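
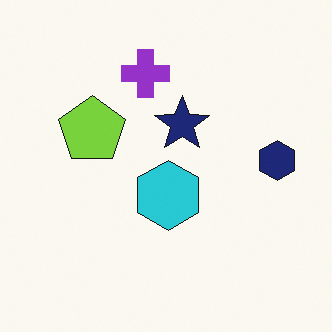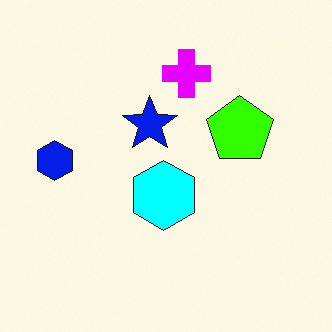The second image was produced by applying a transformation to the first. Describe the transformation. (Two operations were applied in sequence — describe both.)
This is the original image flipped horizontally (left ↔ right), then heavily oversaturated.

The navy hexagon is in the right of the first image and the left of the second — shapes on opposite sides of the vertical midline have swapped in a mirror flip. All colors are more vivid — a global saturation change.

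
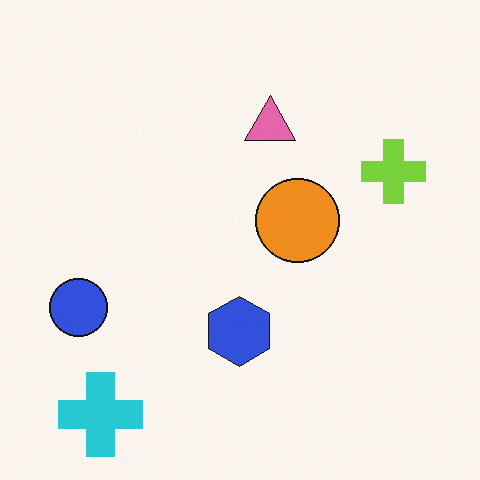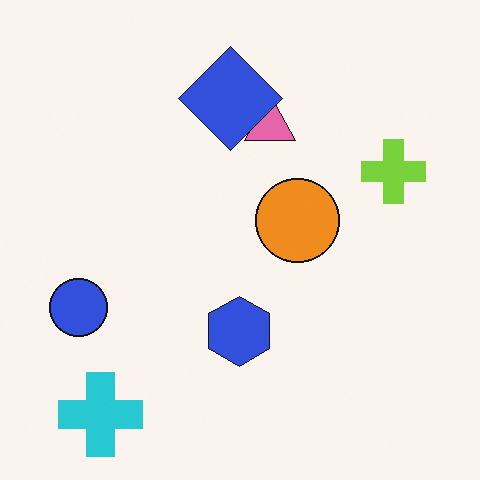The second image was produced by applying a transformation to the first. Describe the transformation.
This is the original image overlaid with an additional blue diamond.

A blue diamond appears in the second image that is absent from the first.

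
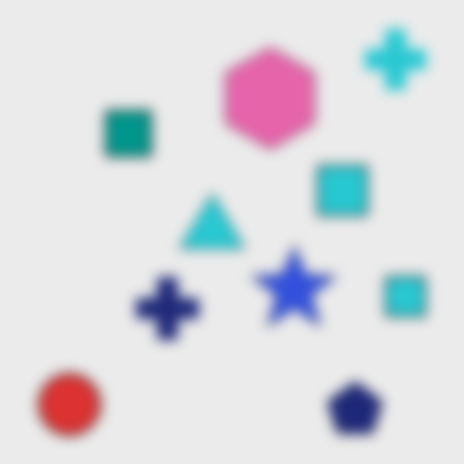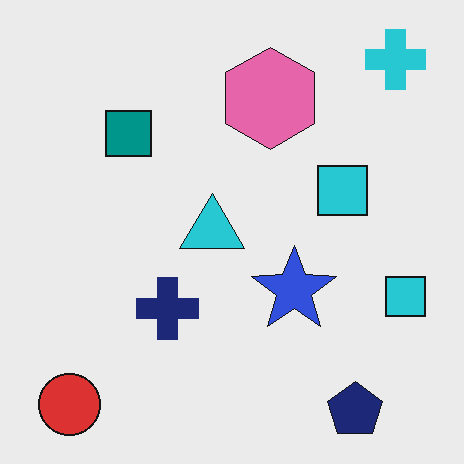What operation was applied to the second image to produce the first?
The transformation is: heavily blurred.

Shape edges and outlines are uniformly softened across the whole image.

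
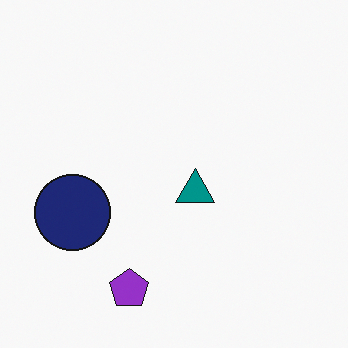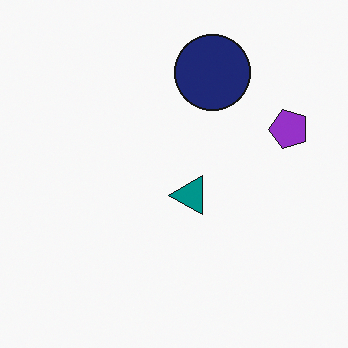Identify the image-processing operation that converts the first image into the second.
Transposed (reflected across the top-left ↔ bottom-right diagonal).

Shapes have swapped their row and column positions — what was in the top-right is now in the bottom-left — a diagonal reflection.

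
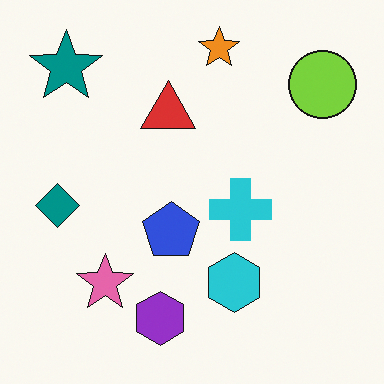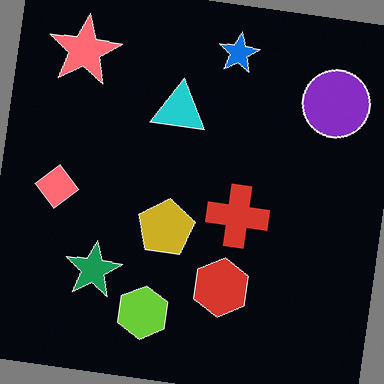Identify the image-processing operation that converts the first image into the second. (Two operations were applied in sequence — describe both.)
The transformation is: rotated clockwise by a slight angle, then color-inverted (negative).

Every shape is tilted by the same angle and the image corners show triangular fill wedges — a whole-image rotation by a non-right angle. The light background has become dark and every shape's color is its complement — a photographic negative.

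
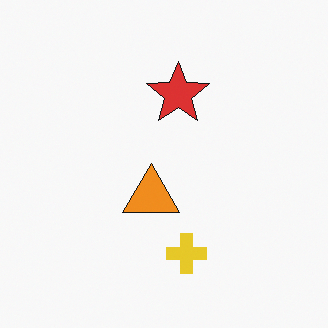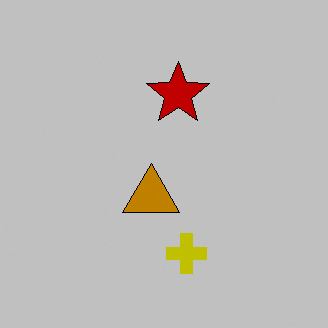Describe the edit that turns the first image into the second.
This is the original image heavily posterized to just a handful of flat colors.

Each flat color has snapped to a coarser quantized level — most visibly, the near-white background has dropped to a flat grey.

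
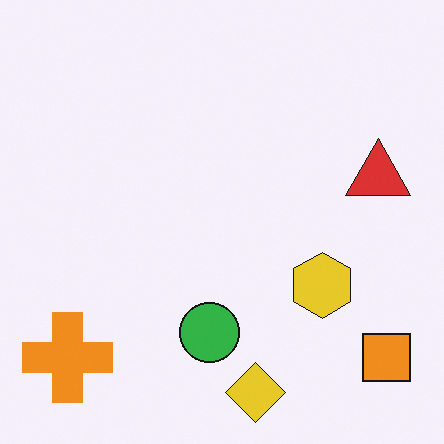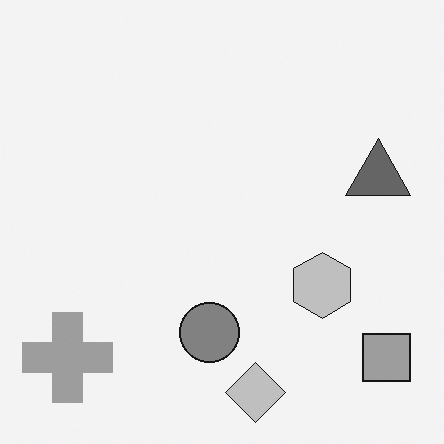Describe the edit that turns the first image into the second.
The transformation is: converted to grayscale.

All color is removed — every shape is now a shade of grey.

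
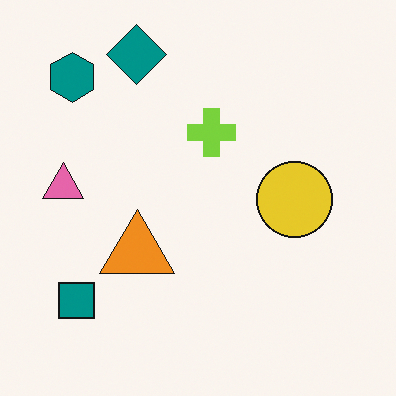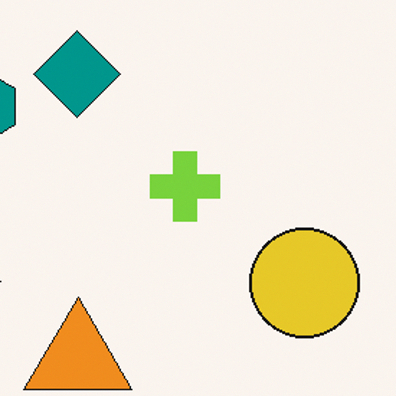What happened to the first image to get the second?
Cropped slightly and scaled back up.

The visible shapes are larger and the field of view is narrower; shapes near the original edges may be partly or wholly outside the frame — a crop-and-rescale.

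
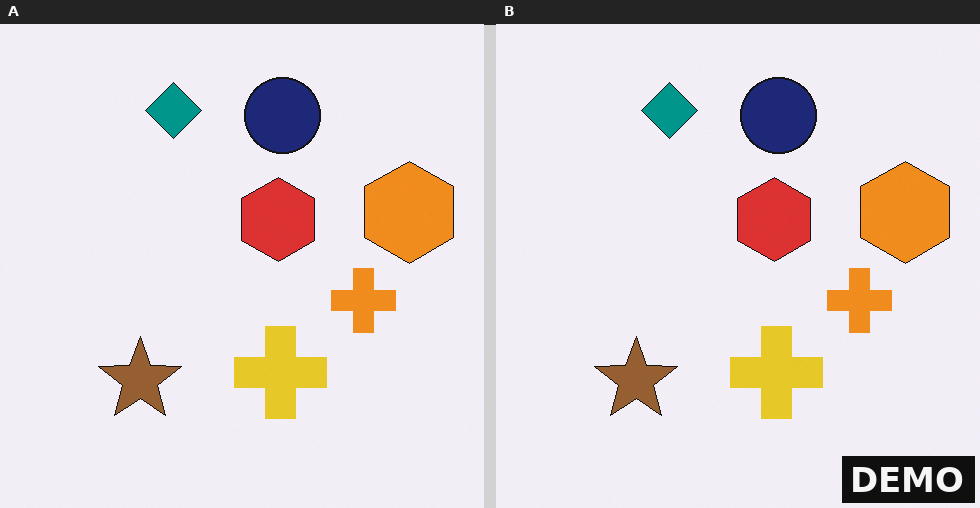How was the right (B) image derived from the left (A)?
It was watermarked with the text "DEMO" in the lower-right corner.

A dark label reading "DEMO" appears in the lower-right corner.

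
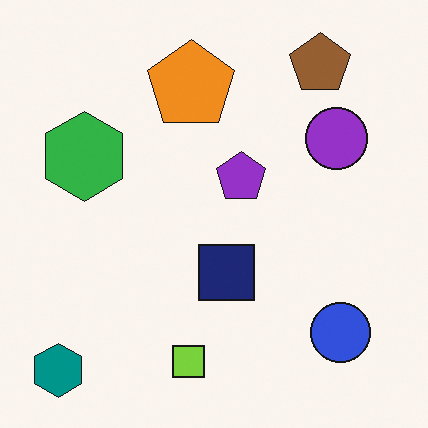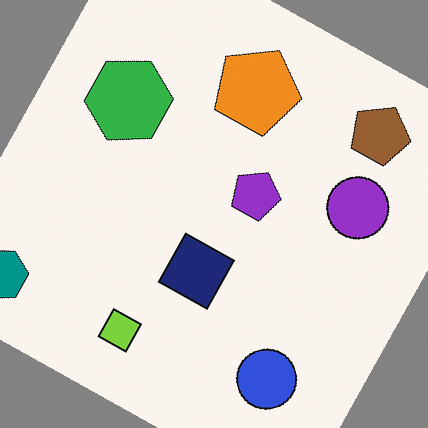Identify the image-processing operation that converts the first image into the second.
The image was rotated clockwise by a clearly visible amount.

Every shape is tilted by the same angle and the image corners show triangular fill wedges — a whole-image rotation by a non-right angle.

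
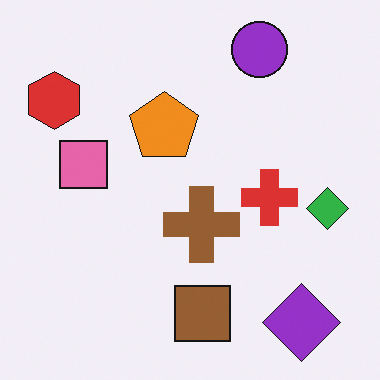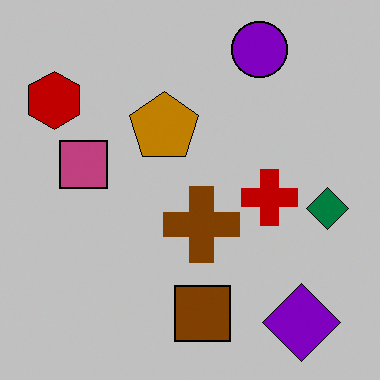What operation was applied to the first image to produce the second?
It was aggressively posterized.

Each flat color has snapped to a coarser quantized level — most visibly, the near-white background has dropped to a flat grey.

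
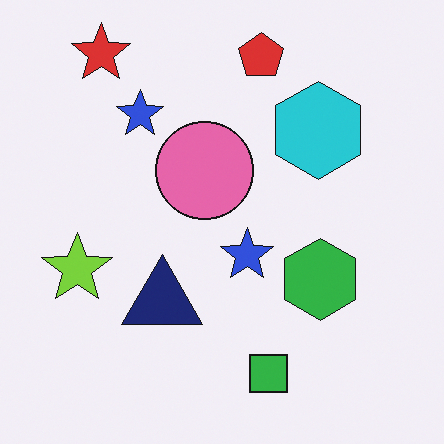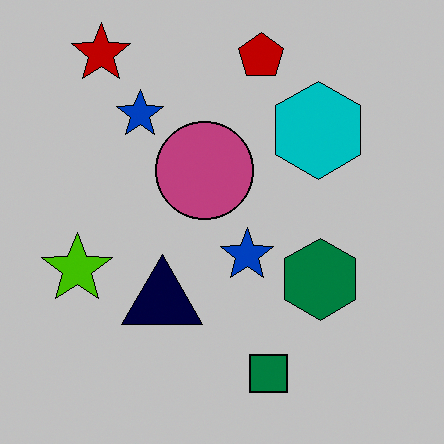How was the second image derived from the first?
This is the original image aggressively posterized.

Each flat color has snapped to a coarser quantized level — most visibly, the near-white background has dropped to a flat grey.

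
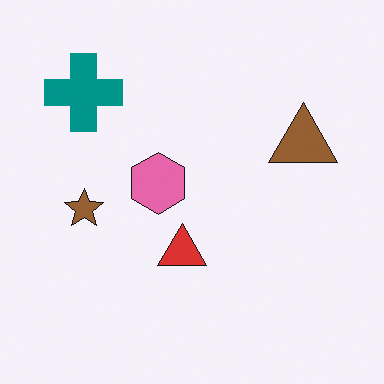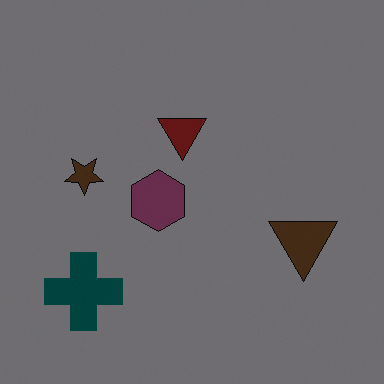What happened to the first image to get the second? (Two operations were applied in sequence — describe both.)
The second image is the first flipped vertically (top ↔ bottom), then noticeably darkened.

The teal cross is in the top-left of the first image and the bottom-left of the second — shapes on opposite sides of the horizontal midline have swapped in a mirror flip. Every pixel — background and shapes alike — is uniformly darkened.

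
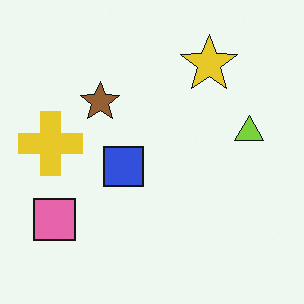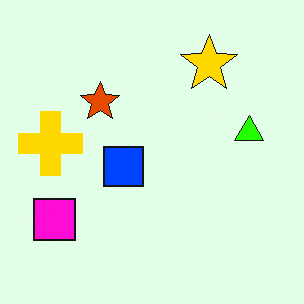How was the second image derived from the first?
The image was heavily oversaturated.

All colors are more vivid — a global saturation change.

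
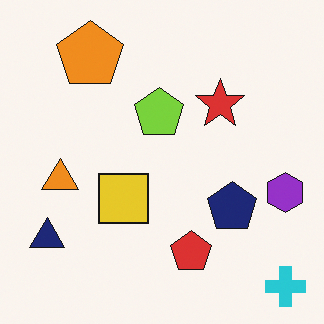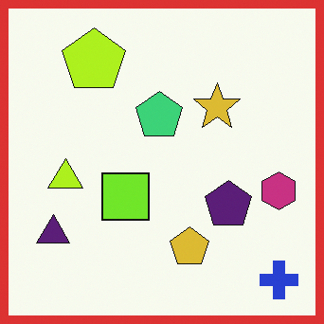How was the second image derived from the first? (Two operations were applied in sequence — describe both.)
This is the original image hue-shifted by a small amount, then framed with a red border.

Every shape's color has rotated by the same amount around the hue wheel — a uniform hue shift. A solid red frame runs around the edge of the second image, with the content slightly shrunk inside it.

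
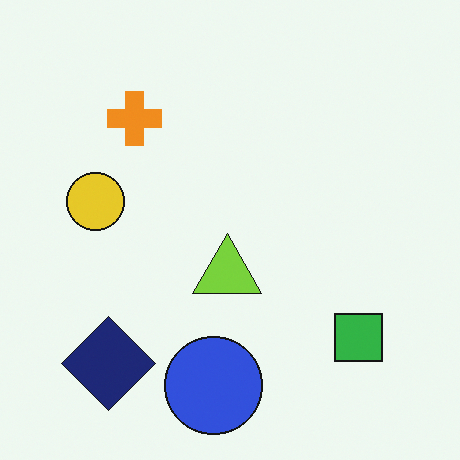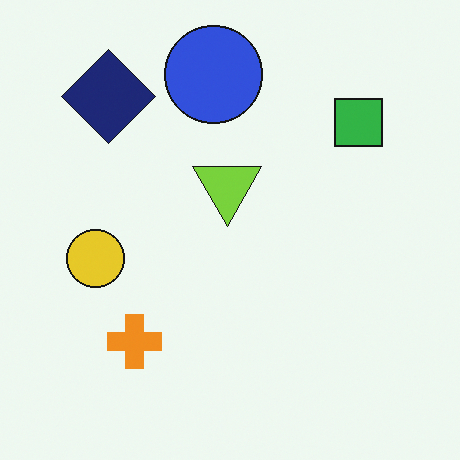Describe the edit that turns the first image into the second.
Flipped vertically (top ↔ bottom).

The blue circle is in the bottom of the first image and the top of the second — shapes on opposite sides of the horizontal midline have swapped in a mirror flip.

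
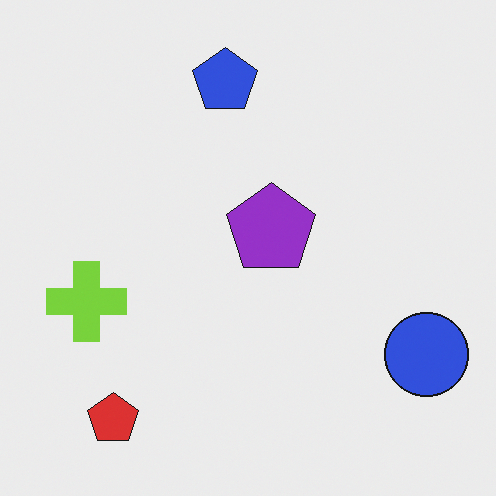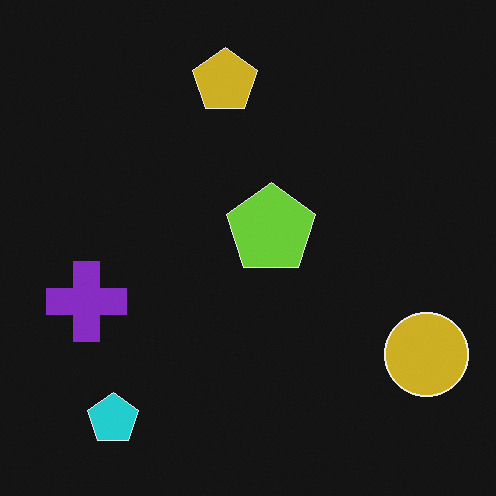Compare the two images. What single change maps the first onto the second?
It was color-inverted (negative).

The light background has become dark and every shape's color is its complement — a photographic negative.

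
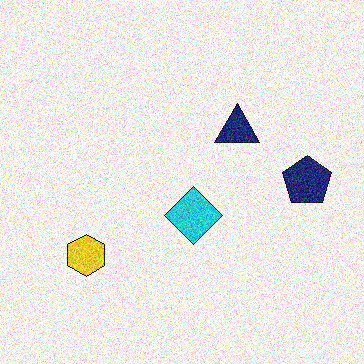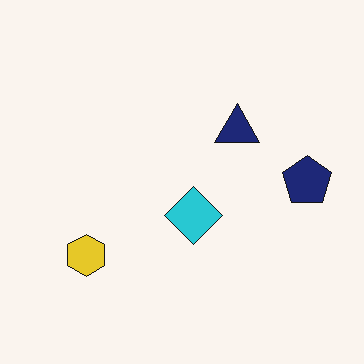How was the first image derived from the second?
It was degraded with strong gaussian noise.

Random speckle covers the whole image, including the flat background.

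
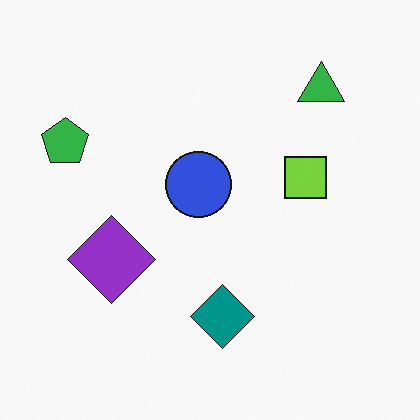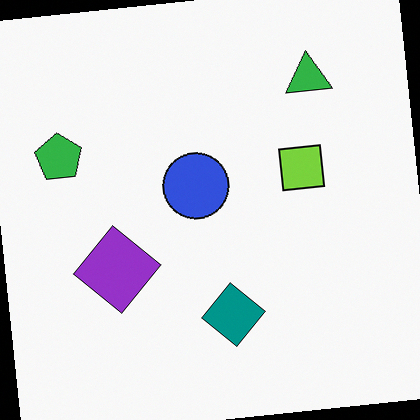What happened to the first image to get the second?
The image was rotated counter-clockwise by a small amount.

Every shape is tilted by the same angle and the image corners show triangular fill wedges — a whole-image rotation by a non-right angle.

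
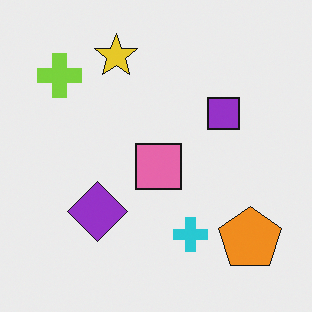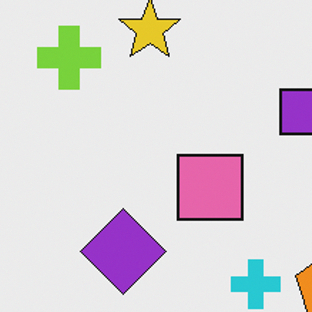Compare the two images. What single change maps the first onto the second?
The second image is the first cropped to a modestly smaller region and rescaled.

The visible shapes are larger and the field of view is narrower; shapes near the original edges may be partly or wholly outside the frame — a crop-and-rescale.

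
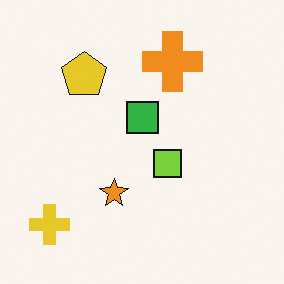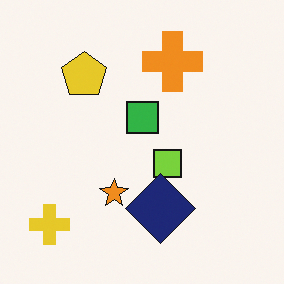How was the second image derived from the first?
The transformation is: overlaid with an additional navy diamond.

A navy diamond appears in the second image that is absent from the first.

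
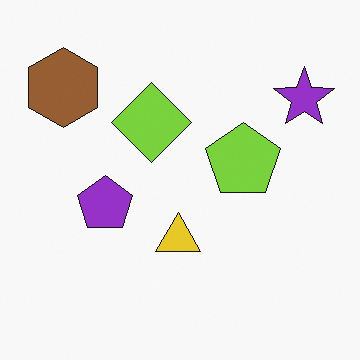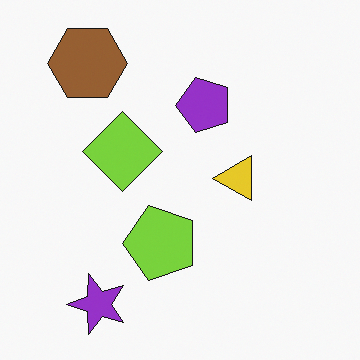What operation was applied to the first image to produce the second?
It was transposed (reflected across the top-left ↔ bottom-right diagonal).

Shapes have swapped their row and column positions — what was in the top-right is now in the bottom-left — a diagonal reflection.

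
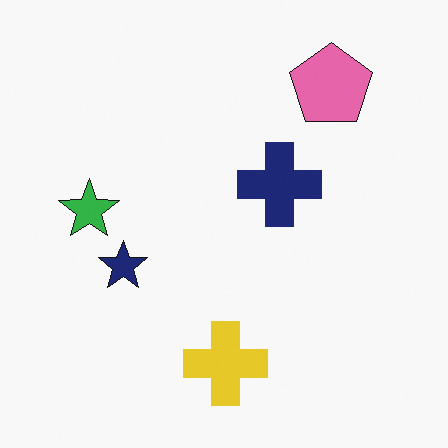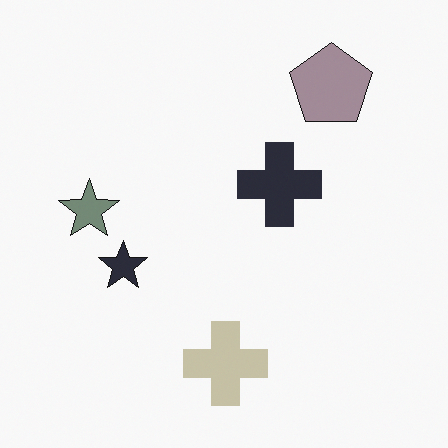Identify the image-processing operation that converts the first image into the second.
The second image is the first made much more muted (saturation change).

All colors are more muted and greyish — a global saturation change.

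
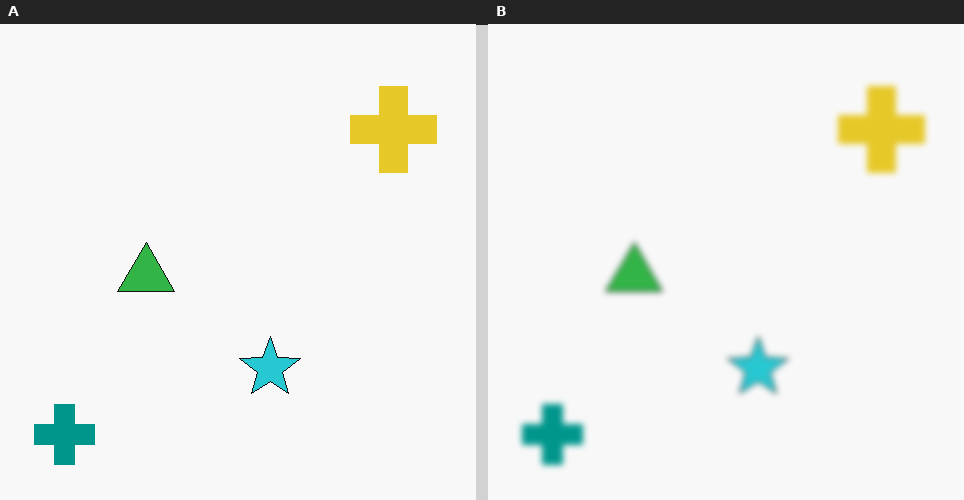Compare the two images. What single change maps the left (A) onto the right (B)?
The transformation is: moderately blurred.

Shape edges and outlines are uniformly softened across the whole image.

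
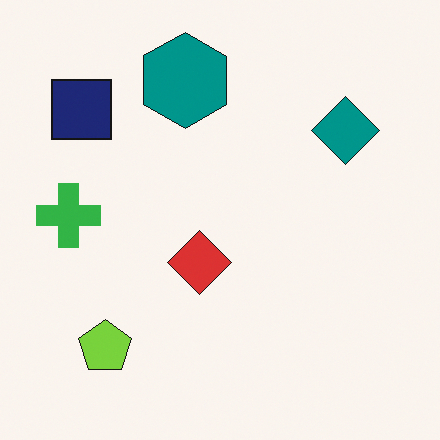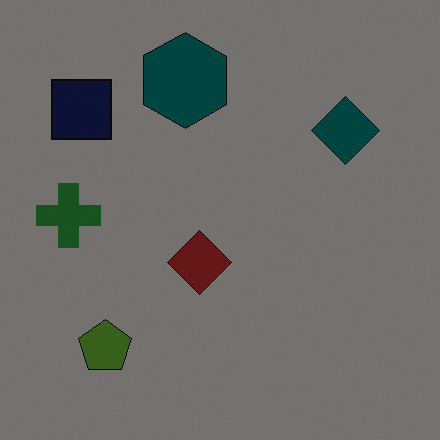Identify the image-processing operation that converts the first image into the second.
This is the original image noticeably darkened.

Every pixel — background and shapes alike — is uniformly darkened.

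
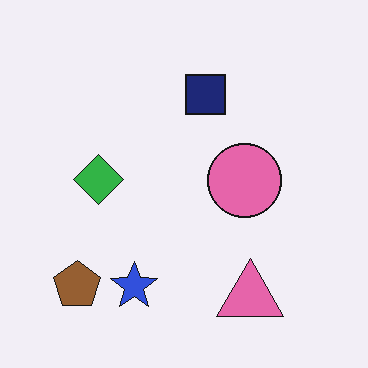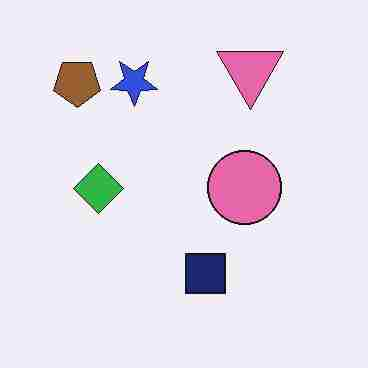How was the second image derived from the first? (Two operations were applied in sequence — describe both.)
The image was heavily JPEG-compressed with obvious blocking artifacts, then flipped vertically (top ↔ bottom).

Blocky 8×8 compression artifacts appear around shape edges and the flat background shows ringing — characteristic JPEG degradation. The pink triangle is in the bottom-right of the first image and the top-right of the second — shapes on opposite sides of the horizontal midline have swapped in a mirror flip.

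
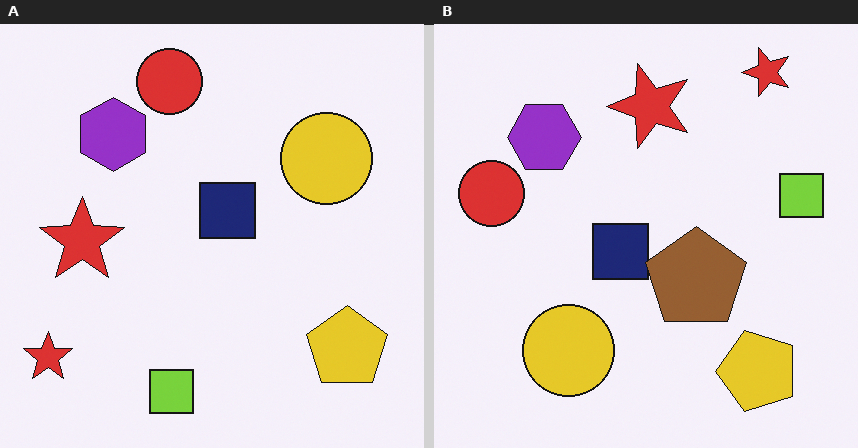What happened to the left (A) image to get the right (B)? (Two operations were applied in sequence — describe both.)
This is the original image transposed (reflected across the top-left ↔ bottom-right diagonal), then overlaid with an additional brown pentagon.

Shapes have swapped their row and column positions — what was in the top-right is now in the bottom-left — a diagonal reflection. A brown pentagon appears in the right (B) image that is absent from the left (A).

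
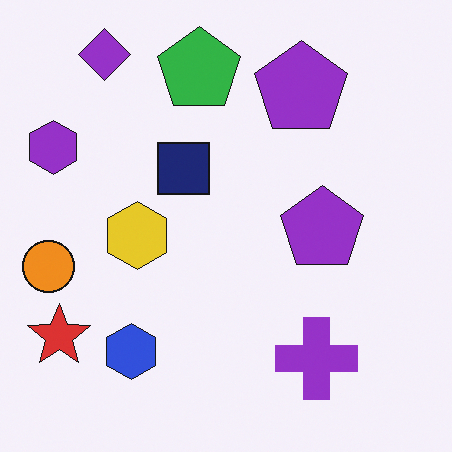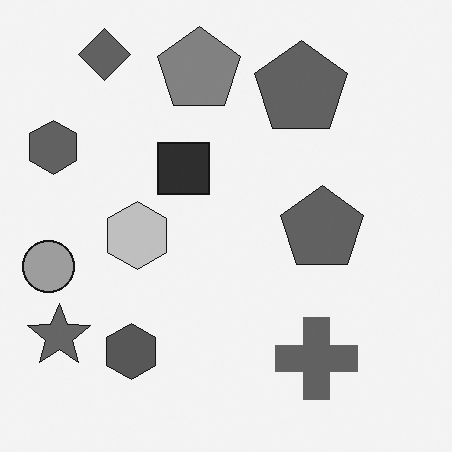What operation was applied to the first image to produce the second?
Converted to grayscale.

All color is removed — every shape is now a shade of grey.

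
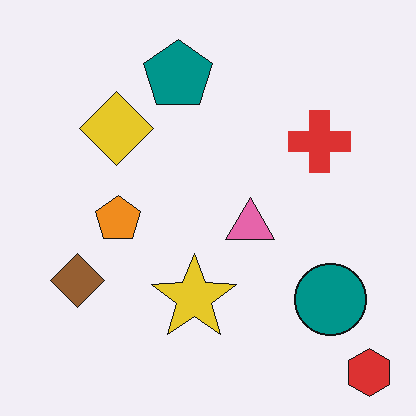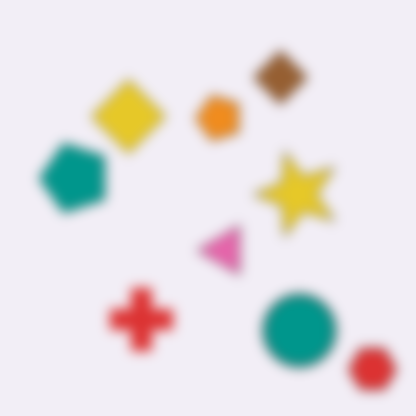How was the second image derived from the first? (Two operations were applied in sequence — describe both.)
It was heavily blurred, then transposed (reflected across the top-left ↔ bottom-right diagonal).

Shape edges and outlines are uniformly softened across the whole image. Shapes have swapped their row and column positions — what was in the top-right is now in the bottom-left — a diagonal reflection.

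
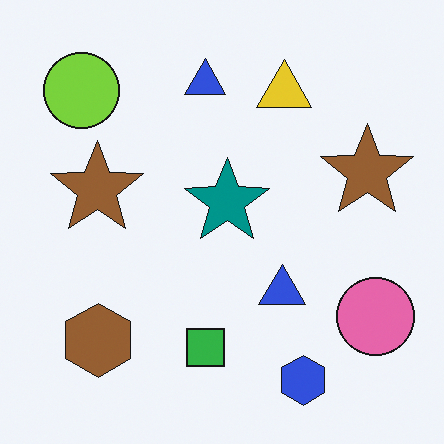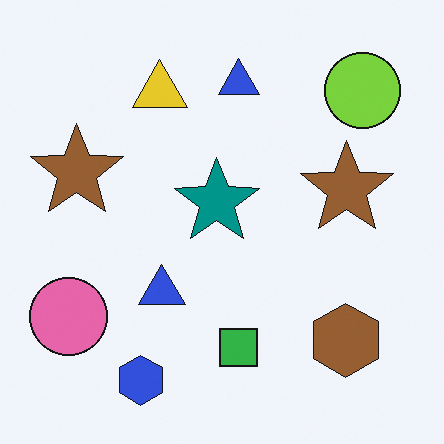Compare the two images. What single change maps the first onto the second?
The transformation is: flipped horizontally (left ↔ right).

The pink circle is in the bottom-right of the first image and the bottom-left of the second — shapes on opposite sides of the vertical midline have swapped in a mirror flip.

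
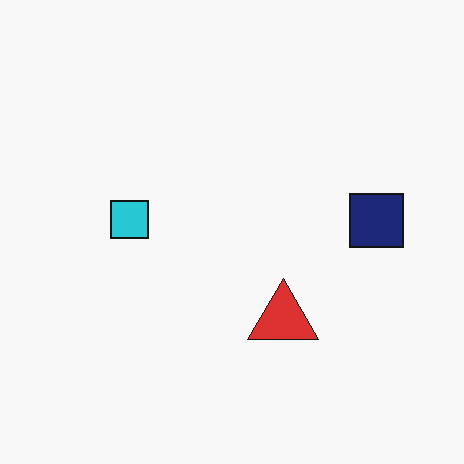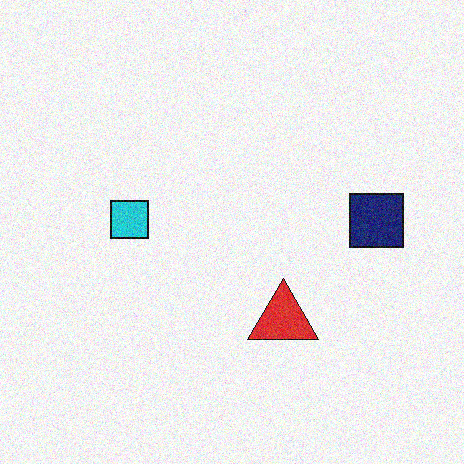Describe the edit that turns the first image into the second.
The second image is the first degraded with moderate additive noise.

Random speckle covers the whole image, including the flat background.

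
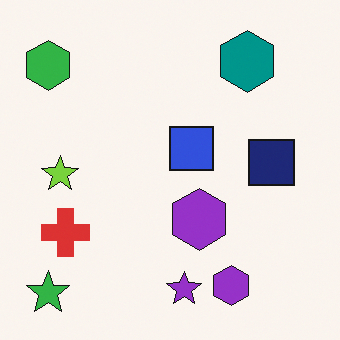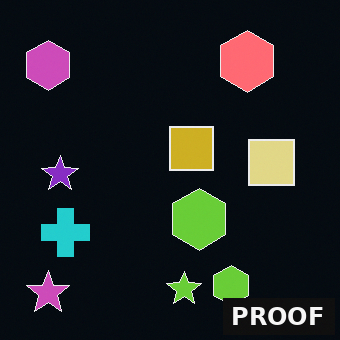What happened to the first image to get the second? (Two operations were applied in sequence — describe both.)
The image was color-inverted (negative), then watermarked with the text "PROOF" in the lower-right corner.

The light background has become dark and every shape's color is its complement — a photographic negative. A dark label reading "PROOF" appears in the lower-right corner.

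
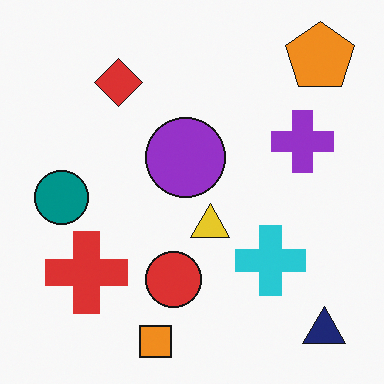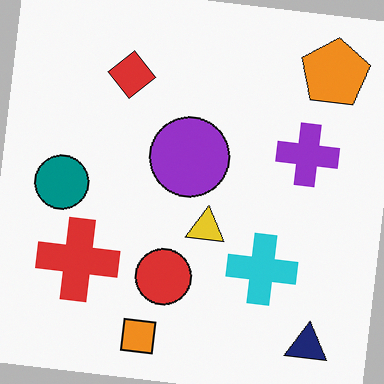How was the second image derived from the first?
Rotated clockwise by a few degrees.

Every shape is tilted by the same angle and the image corners show triangular fill wedges — a whole-image rotation by a non-right angle.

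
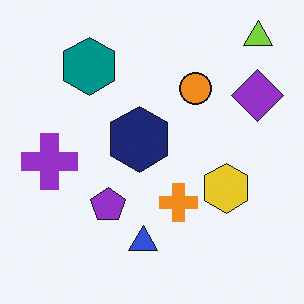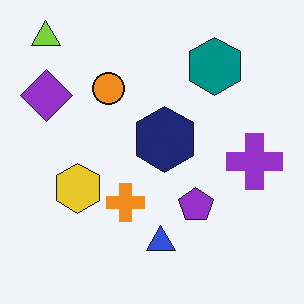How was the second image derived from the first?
The second image is the first flipped horizontally (left ↔ right).

The lime triangle is in the top-right of the first image and the top-left of the second — shapes on opposite sides of the vertical midline have swapped in a mirror flip.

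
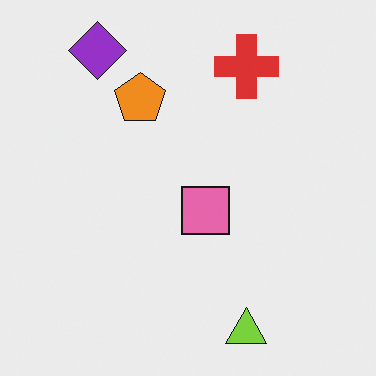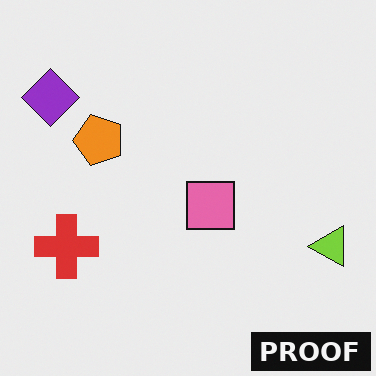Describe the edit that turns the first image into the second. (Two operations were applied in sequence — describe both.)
The transformation is: transposed (reflected across the top-left ↔ bottom-right diagonal), then watermarked with the text "PROOF" in the lower-right corner.

Shapes have swapped their row and column positions — what was in the top-right is now in the bottom-left — a diagonal reflection. A dark label reading "PROOF" appears in the lower-right corner.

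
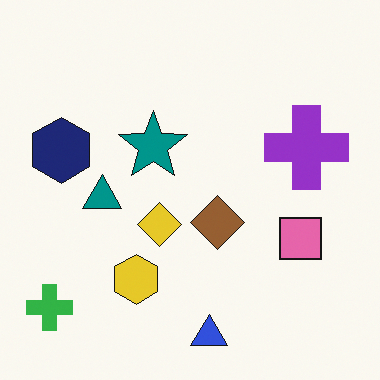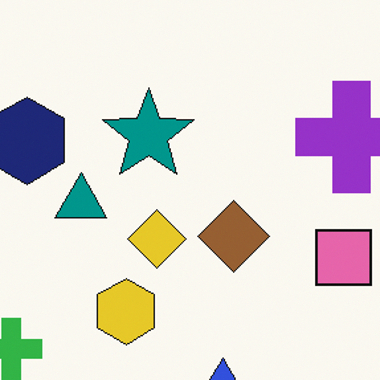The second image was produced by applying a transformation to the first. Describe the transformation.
The image was cropped to a modestly smaller region and rescaled.

The visible shapes are larger and the field of view is narrower; shapes near the original edges may be partly or wholly outside the frame — a crop-and-rescale.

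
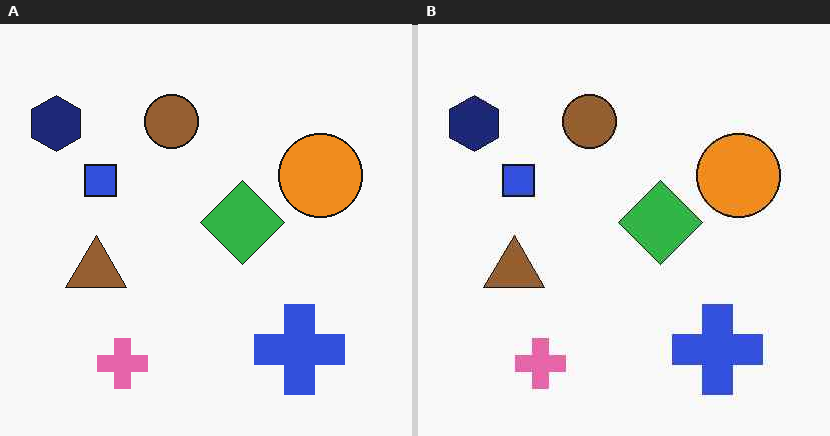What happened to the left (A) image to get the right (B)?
JPEG-compressed with visible artifacts.

Blocky 8×8 compression artifacts appear around shape edges and the flat background shows ringing — characteristic JPEG degradation.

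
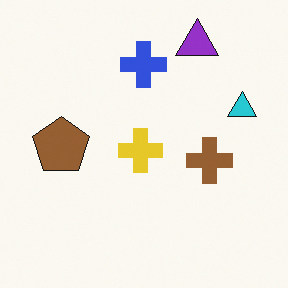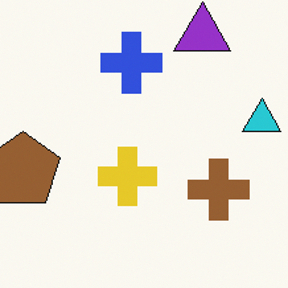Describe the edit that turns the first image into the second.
Cropped slightly and scaled back up.

The visible shapes are larger and the field of view is narrower; shapes near the original edges may be partly or wholly outside the frame — a crop-and-rescale.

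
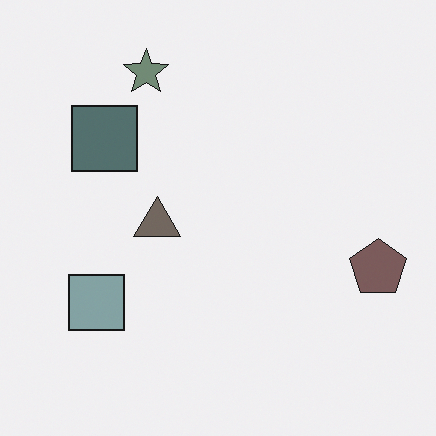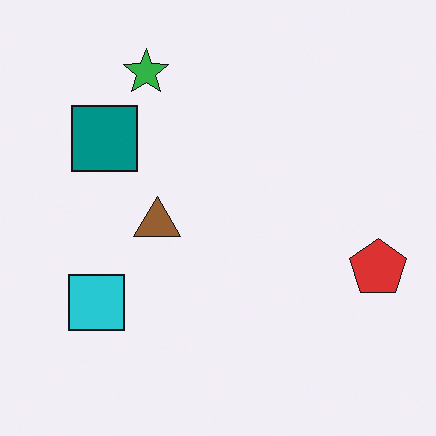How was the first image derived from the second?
This is the original image made much more muted (saturation change).

All colors are more muted and greyish — a global saturation change.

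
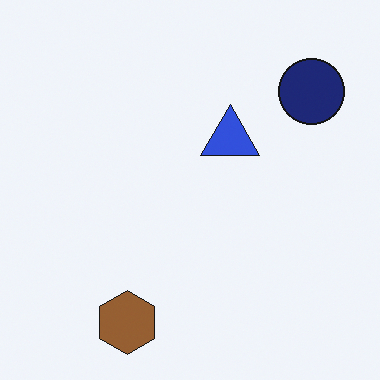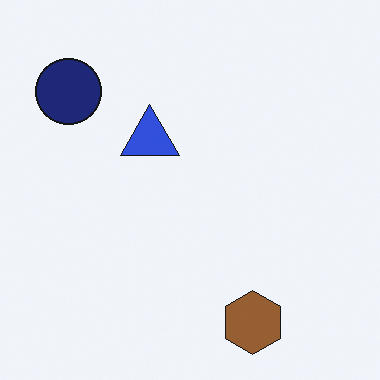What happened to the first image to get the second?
The transformation is: flipped horizontally (left ↔ right).

The navy circle is in the top-right of the first image and the top-left of the second — shapes on opposite sides of the vertical midline have swapped in a mirror flip.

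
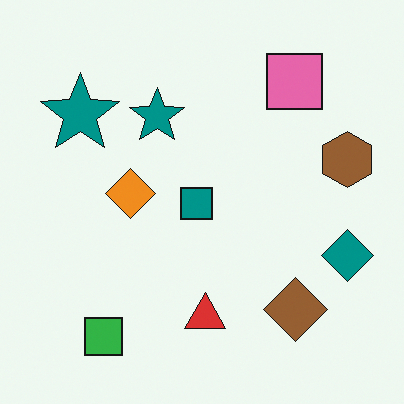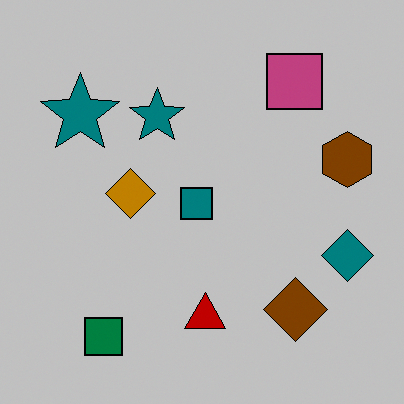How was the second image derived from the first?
The image was heavily posterized to just a handful of flat colors.

Each flat color has snapped to a coarser quantized level — most visibly, the near-white background has dropped to a flat grey.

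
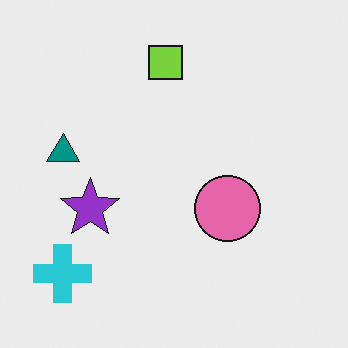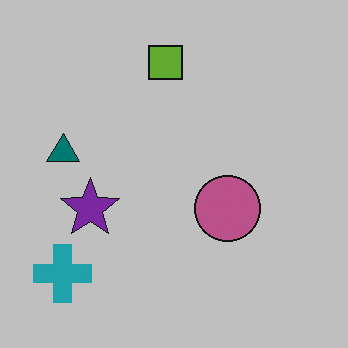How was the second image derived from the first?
It was darkened a little.

Every pixel — background and shapes alike — is uniformly darkened.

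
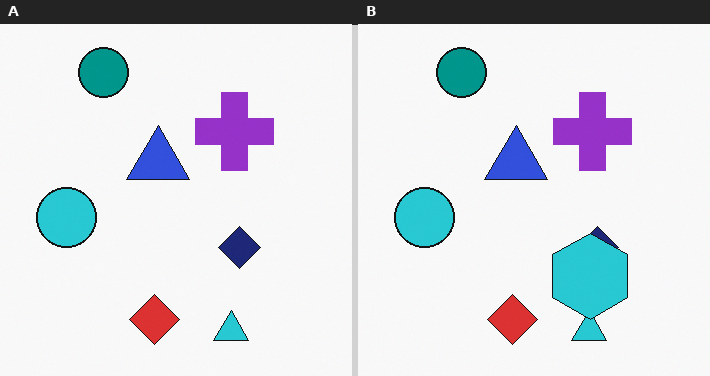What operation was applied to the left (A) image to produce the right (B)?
The transformation is: overlaid with an additional cyan hexagon.

A cyan hexagon appears in the right (B) image that is absent from the left (A).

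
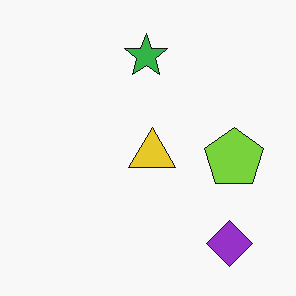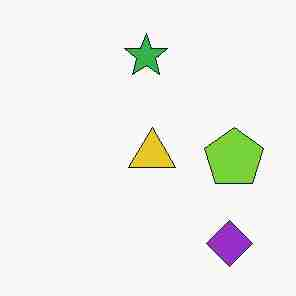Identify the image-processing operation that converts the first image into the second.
This is the original image degraded with heavy JPEG compression.

Blocky 8×8 compression artifacts appear around shape edges and the flat background shows ringing — characteristic JPEG degradation.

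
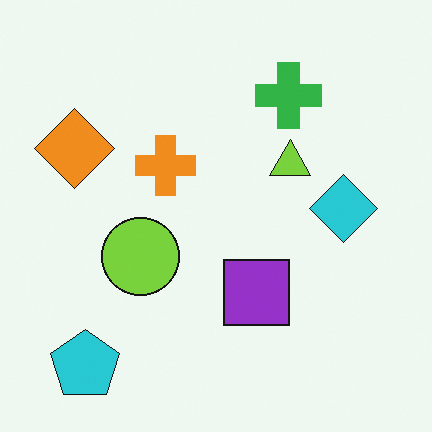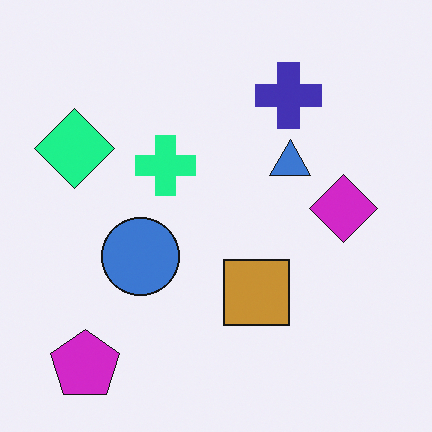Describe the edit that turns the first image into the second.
This is the original image hue-shifted noticeably.

Every shape's color has rotated by the same amount around the hue wheel — a uniform hue shift.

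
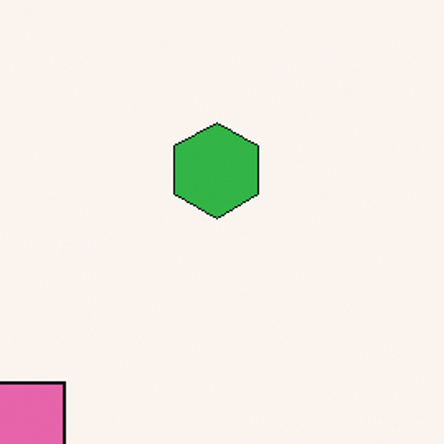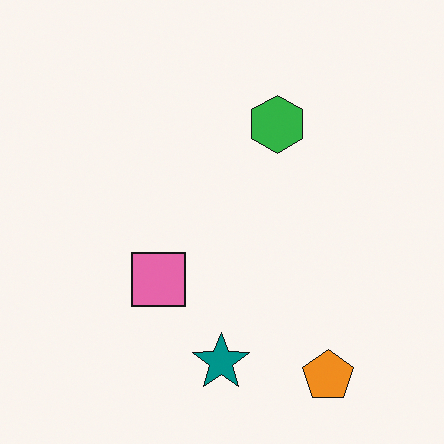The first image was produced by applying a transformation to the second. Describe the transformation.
The first image is the second cropped to a noticeably smaller region and rescaled.

The visible shapes are larger and the field of view is narrower; shapes near the original edges may be partly or wholly outside the frame — a crop-and-rescale.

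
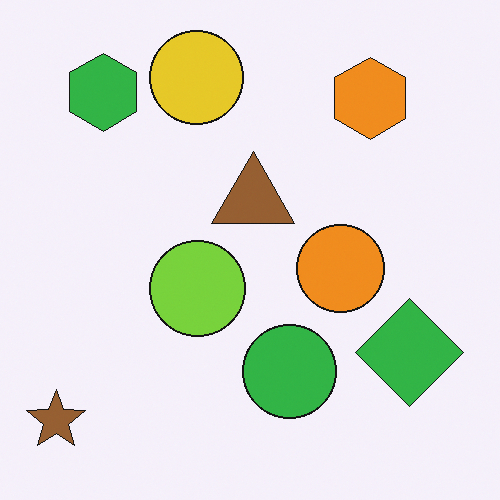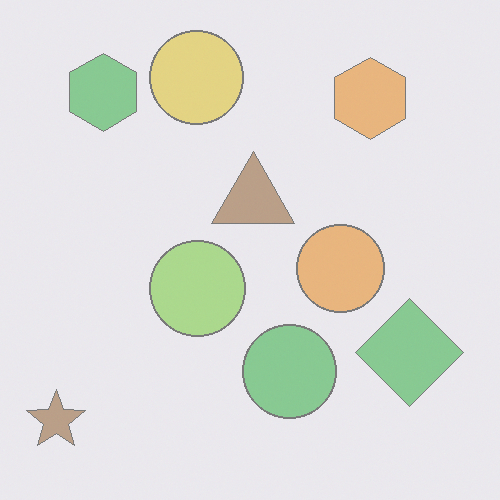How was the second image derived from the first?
The transformation is: washed out (contrast reduced).

Tones are pushed toward mid-grey across the whole image — a global contrast change.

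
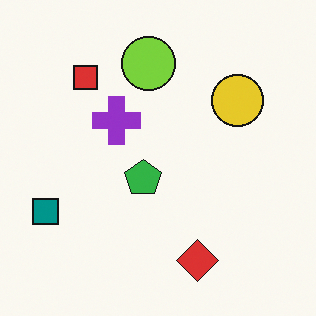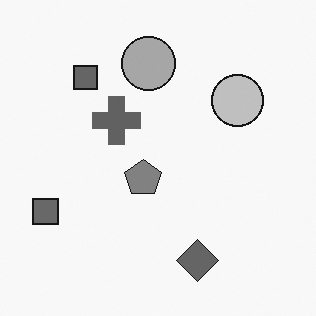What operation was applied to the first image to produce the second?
It was converted to grayscale.

All color is removed — every shape is now a shade of grey.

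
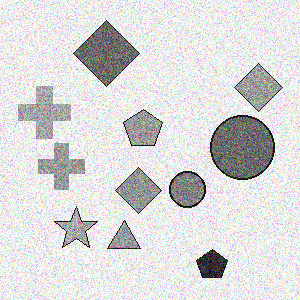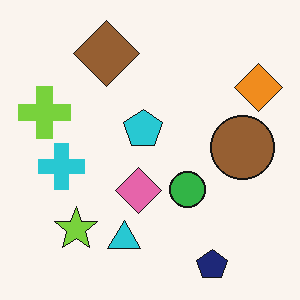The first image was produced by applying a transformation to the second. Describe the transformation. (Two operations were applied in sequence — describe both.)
The image was converted to grayscale, then degraded with a thick layer of grain.

All color is removed — every shape is now a shade of grey. Random speckle covers the whole image, including the flat background.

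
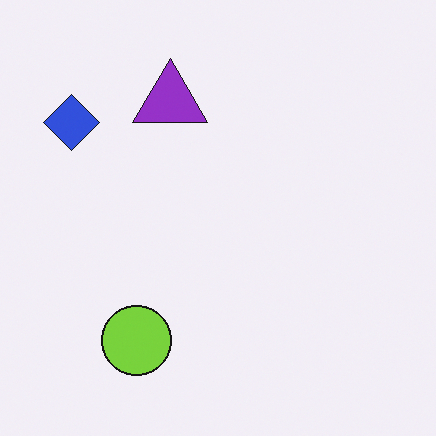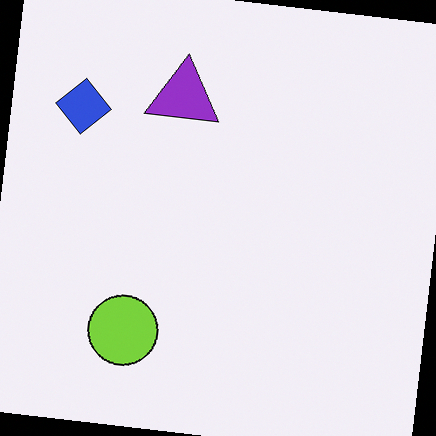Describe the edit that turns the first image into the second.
The second image is the first rotated clockwise by a few degrees.

Every shape is tilted by the same angle and the image corners show triangular fill wedges — a whole-image rotation by a non-right angle.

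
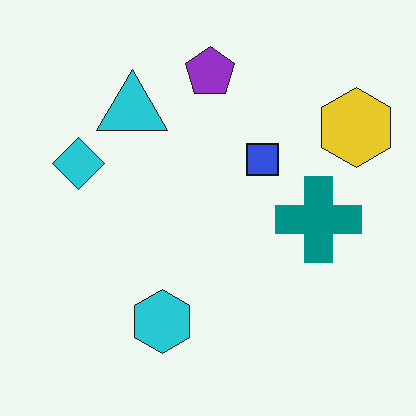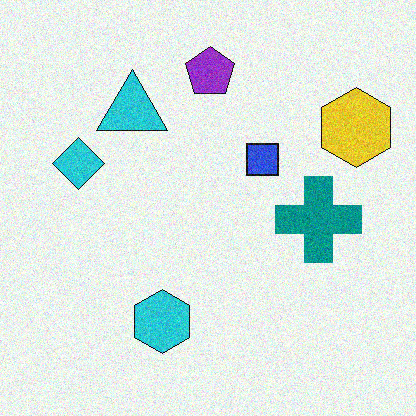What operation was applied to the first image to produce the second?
Degraded with moderate additive noise.

Random speckle covers the whole image, including the flat background.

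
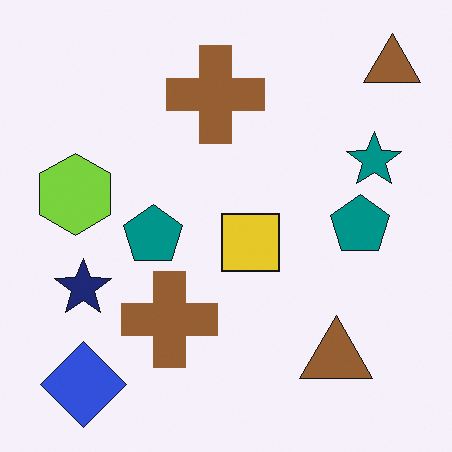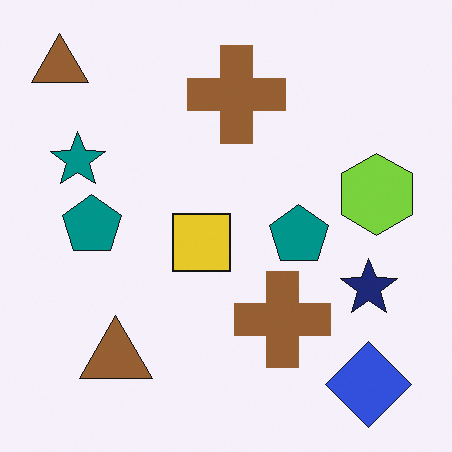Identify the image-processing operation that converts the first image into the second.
This is the original image flipped horizontally (left ↔ right).

The lime hexagon is in the left of the first image and the right of the second — shapes on opposite sides of the vertical midline have swapped in a mirror flip.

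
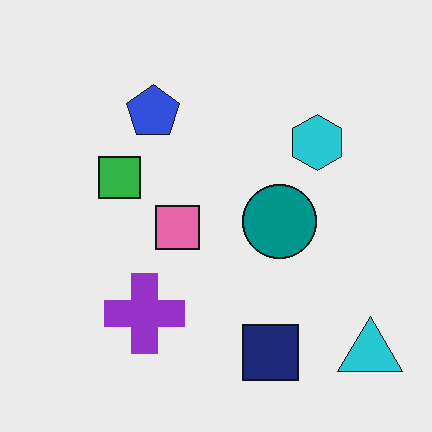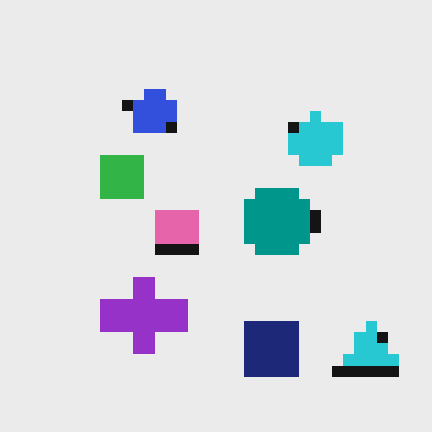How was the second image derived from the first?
It was coarsely pixelated.

Shapes are reduced to large square blocks; fine edges and outlines are lost — a downscale-then-upscale (mosaic) effect.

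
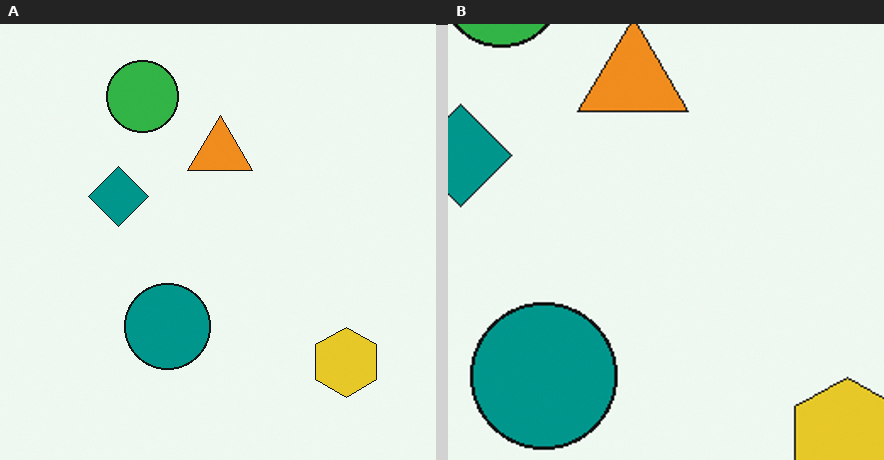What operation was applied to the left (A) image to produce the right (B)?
The right (B) image is the left (A) cropped tightly and scaled back up.

The visible shapes are larger and the field of view is narrower; shapes near the original edges may be partly or wholly outside the frame — a crop-and-rescale.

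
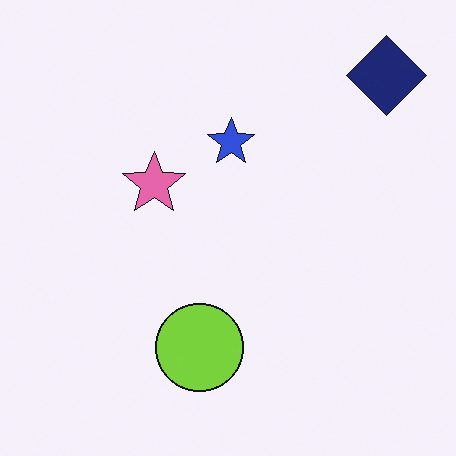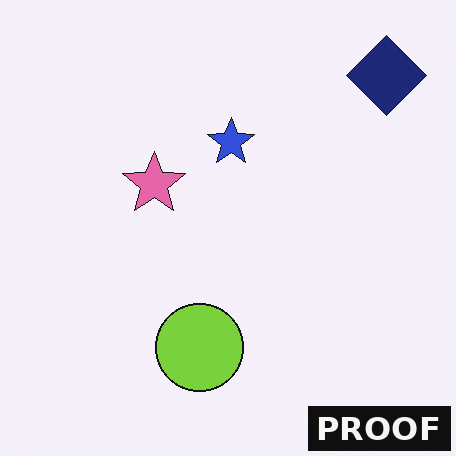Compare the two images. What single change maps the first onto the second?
It was watermarked with the text "PROOF" in the lower-right corner.

A dark label reading "PROOF" appears in the lower-right corner.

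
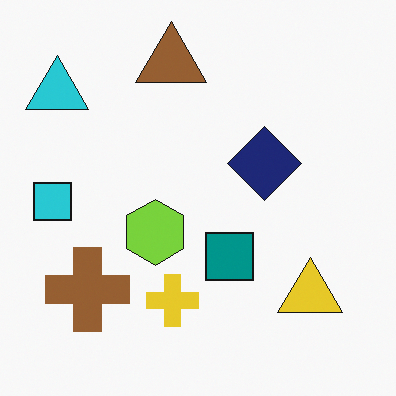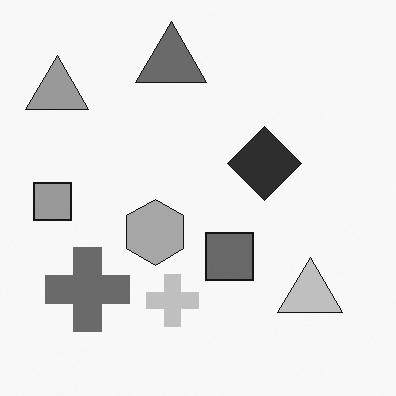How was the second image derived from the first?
The image was converted to grayscale.

All color is removed — every shape is now a shade of grey.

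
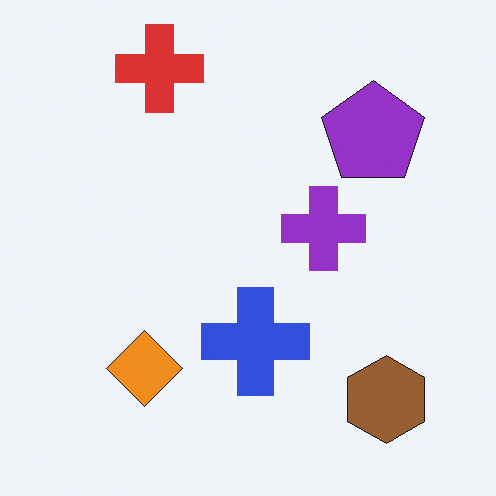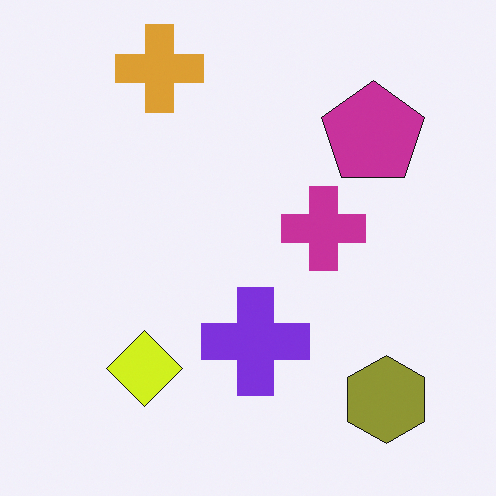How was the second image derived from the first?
Hue-shifted slightly.

Every shape's color has rotated by the same amount around the hue wheel — a uniform hue shift.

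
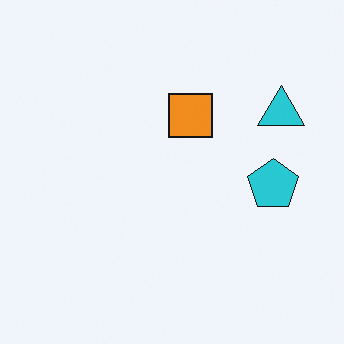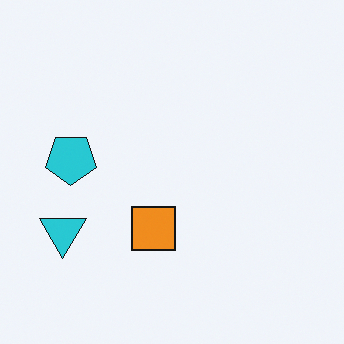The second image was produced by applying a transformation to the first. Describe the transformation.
This is the original image rotated 180°.

The cyan triangle sits in the top-right of the first image and the bottom-left of the second — consistent with a whole-image 180° rotation.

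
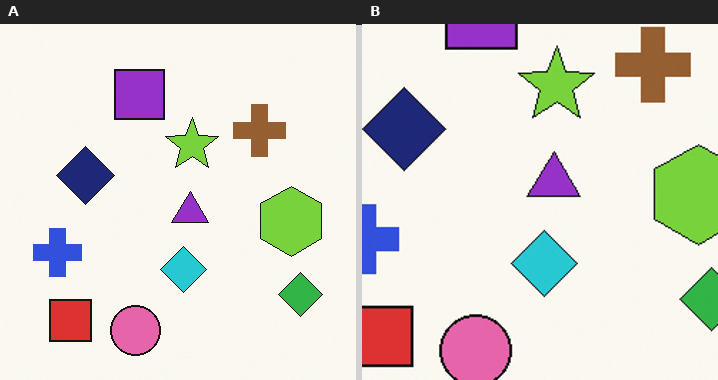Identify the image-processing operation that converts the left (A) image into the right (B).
This is the original image cropped slightly and scaled back up.

The visible shapes are larger and the field of view is narrower; shapes near the original edges may be partly or wholly outside the frame — a crop-and-rescale.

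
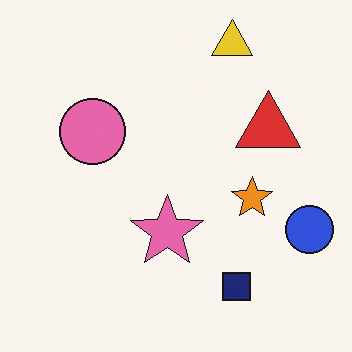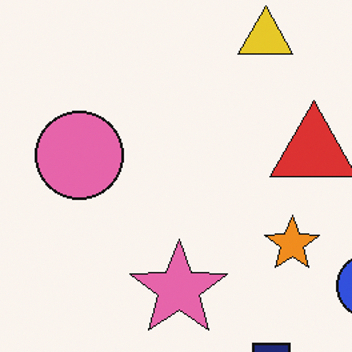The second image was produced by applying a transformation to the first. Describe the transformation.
This is the original image cropped to a modestly smaller region and rescaled.

The visible shapes are larger and the field of view is narrower; shapes near the original edges may be partly or wholly outside the frame — a crop-and-rescale.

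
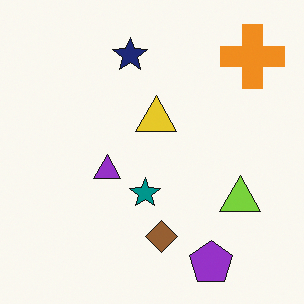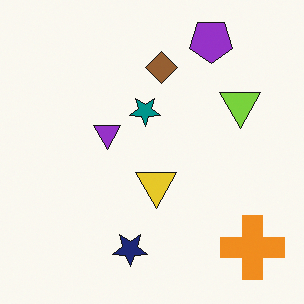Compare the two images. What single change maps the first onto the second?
Flipped vertically (top ↔ bottom).

The purple pentagon is in the bottom-right of the first image and the top-right of the second — shapes on opposite sides of the horizontal midline have swapped in a mirror flip.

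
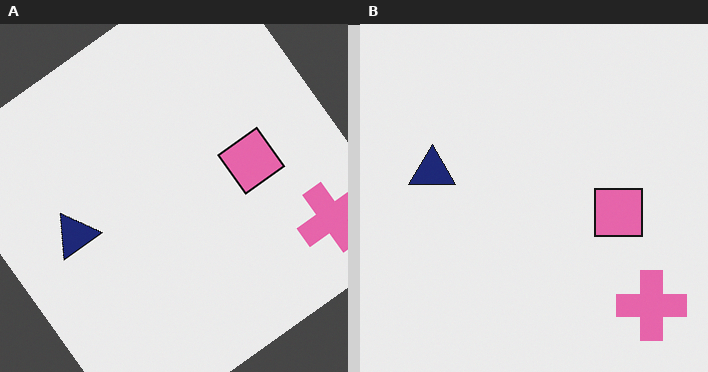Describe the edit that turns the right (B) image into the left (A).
The left (A) image is the right (B) rotated counter-clockwise by a large amount — several tens of degrees.

Every shape is tilted by the same angle and the image corners show triangular fill wedges — a whole-image rotation by a non-right angle.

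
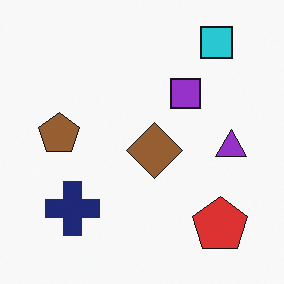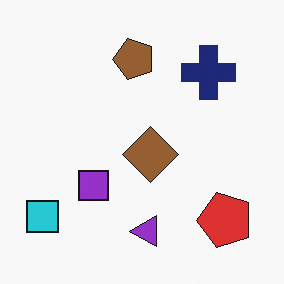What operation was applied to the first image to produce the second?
It was transposed (reflected across the top-left ↔ bottom-right diagonal).

Shapes have swapped their row and column positions — what was in the top-right is now in the bottom-left — a diagonal reflection.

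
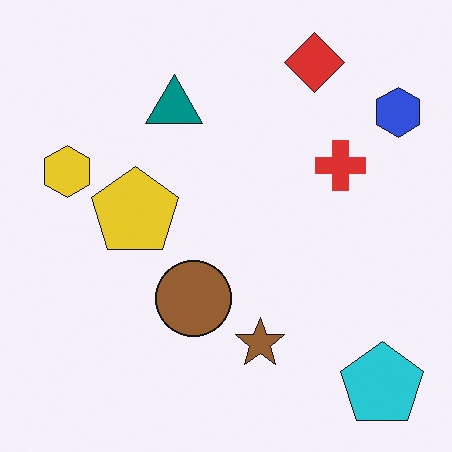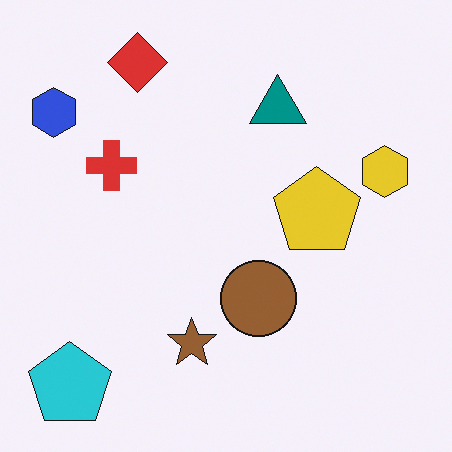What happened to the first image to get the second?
The transformation is: flipped horizontally (left ↔ right).

The blue hexagon is in the top-right of the first image and the top-left of the second — shapes on opposite sides of the vertical midline have swapped in a mirror flip.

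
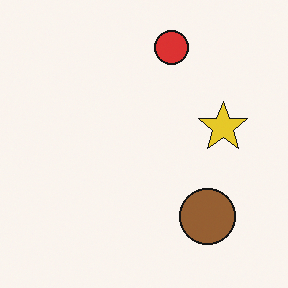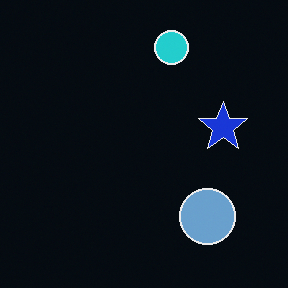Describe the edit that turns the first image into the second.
This is the original image color-inverted (negative).

The light background has become dark and every shape's color is its complement — a photographic negative.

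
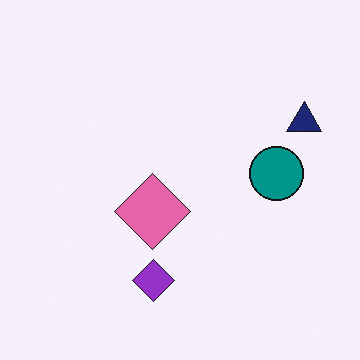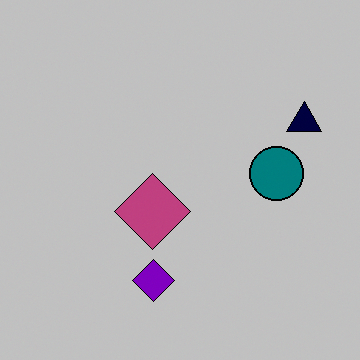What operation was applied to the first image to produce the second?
The image was aggressively posterized.

Each flat color has snapped to a coarser quantized level — most visibly, the near-white background has dropped to a flat grey.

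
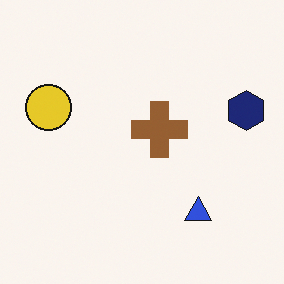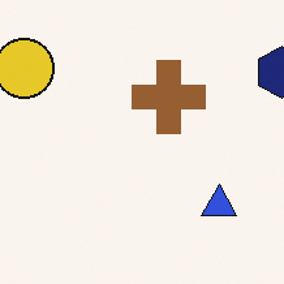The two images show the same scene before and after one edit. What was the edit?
This is the original image cropped to a modestly smaller region and rescaled.

The visible shapes are larger and the field of view is narrower; shapes near the original edges may be partly or wholly outside the frame — a crop-and-rescale.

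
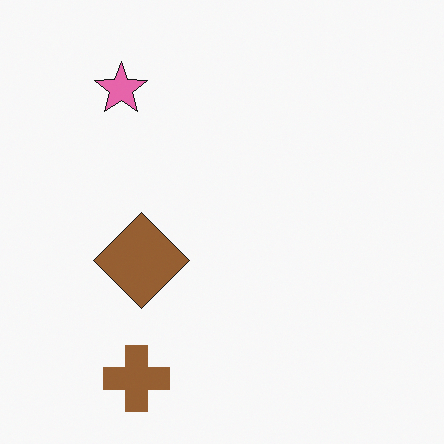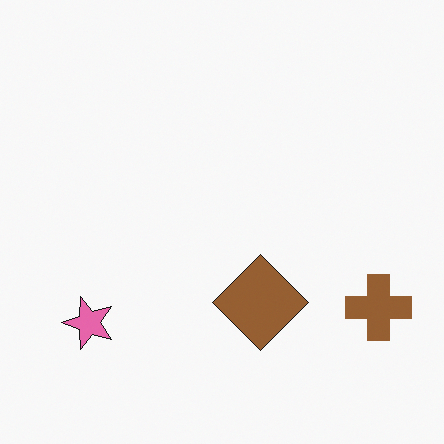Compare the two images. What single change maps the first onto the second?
This is the original image rotated 90° counter-clockwise.

The brown cross sits in the bottom-left of the first image and the bottom-right of the second — consistent with a whole-image 90° counter-clockwise rotation.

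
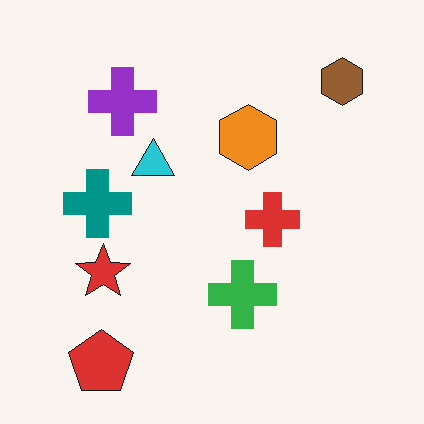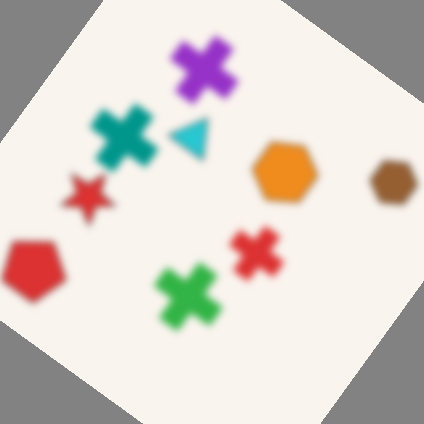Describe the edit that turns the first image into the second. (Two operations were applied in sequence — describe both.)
The second image is the first noticeably gaussian-blurred, then rotated clockwise by a large amount — several tens of degrees.

Shape edges and outlines are uniformly softened across the whole image. Every shape is tilted by the same angle and the image corners show triangular fill wedges — a whole-image rotation by a non-right angle.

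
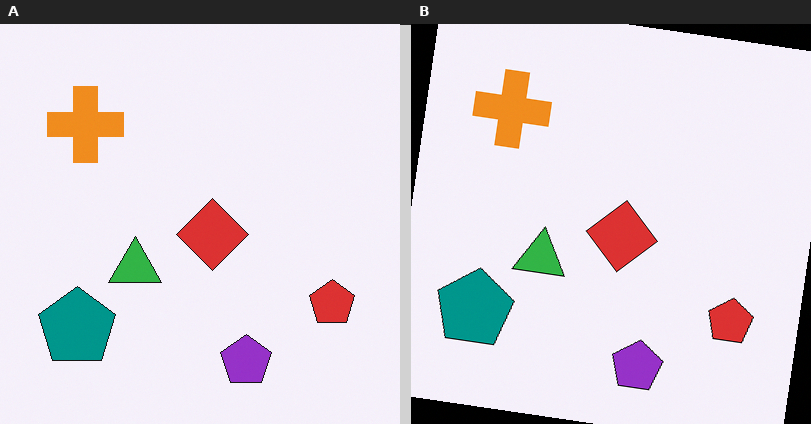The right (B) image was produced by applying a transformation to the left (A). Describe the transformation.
The image was rotated clockwise by a small amount.

Every shape is tilted by the same angle and the image corners show triangular fill wedges — a whole-image rotation by a non-right angle.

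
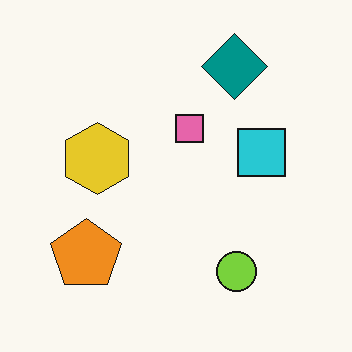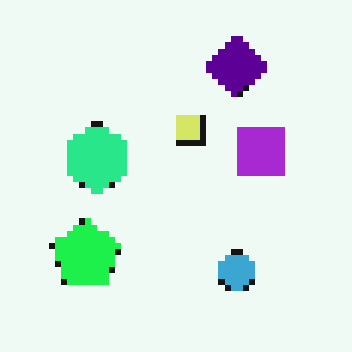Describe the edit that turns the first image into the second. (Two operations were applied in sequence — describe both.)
This is the original image pixelated into visible square blocks, then hue-shifted noticeably.

Shapes are reduced to large square blocks; fine edges and outlines are lost — a downscale-then-upscale (mosaic) effect. Every shape's color has rotated by the same amount around the hue wheel — a uniform hue shift.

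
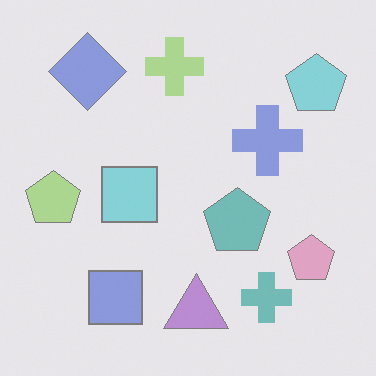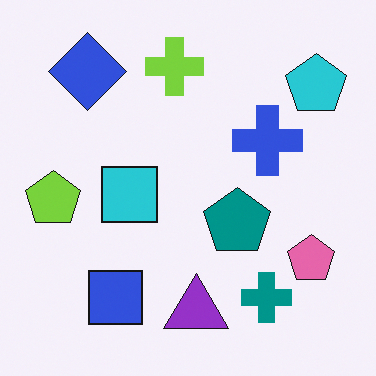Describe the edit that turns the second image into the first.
This is the original image washed out (contrast reduced).

Tones are pushed toward mid-grey across the whole image — a global contrast change.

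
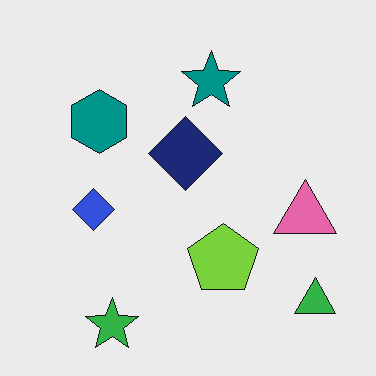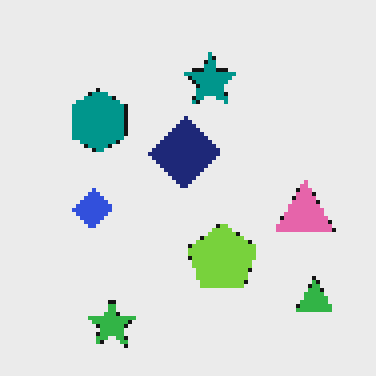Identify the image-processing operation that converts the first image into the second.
It was lightly pixelated (a mild mosaic effect).

Shapes are reduced to large square blocks; fine edges and outlines are lost — a downscale-then-upscale (mosaic) effect.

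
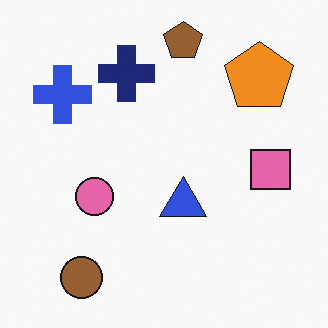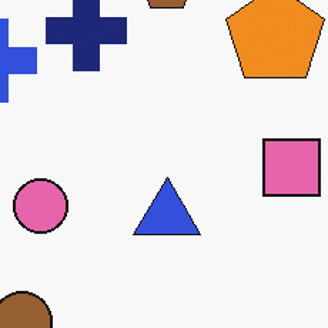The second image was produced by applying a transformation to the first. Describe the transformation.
The transformation is: cropped slightly and scaled back up.

The visible shapes are larger and the field of view is narrower; shapes near the original edges may be partly or wholly outside the frame — a crop-and-rescale.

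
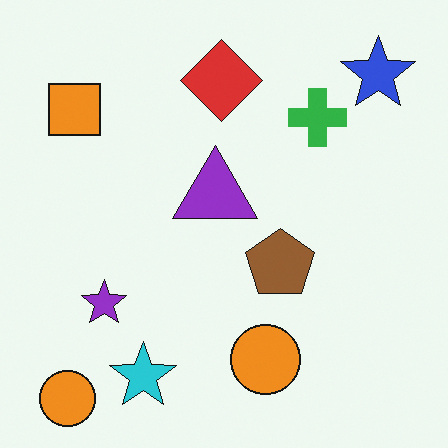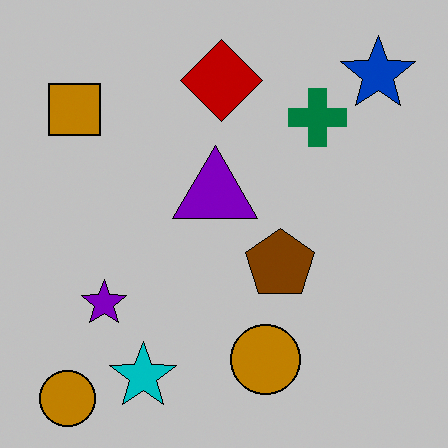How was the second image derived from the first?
The image was aggressively posterized.

Each flat color has snapped to a coarser quantized level — most visibly, the near-white background has dropped to a flat grey.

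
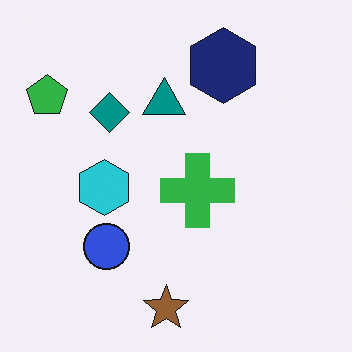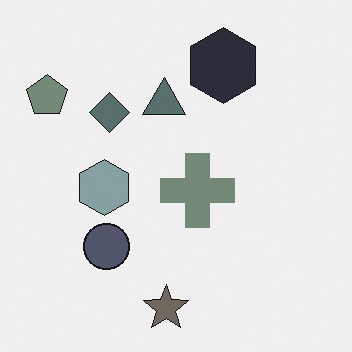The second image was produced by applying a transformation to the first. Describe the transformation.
The transformation is: made much more muted (saturation change).

All colors are more muted and greyish — a global saturation change.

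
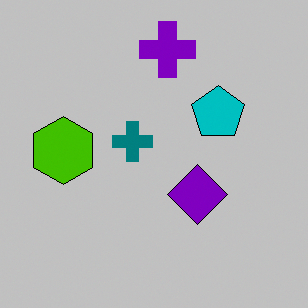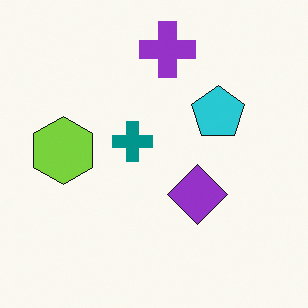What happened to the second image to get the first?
It was heavily posterized to just a handful of flat colors.

Each flat color has snapped to a coarser quantized level — most visibly, the near-white background has dropped to a flat grey.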